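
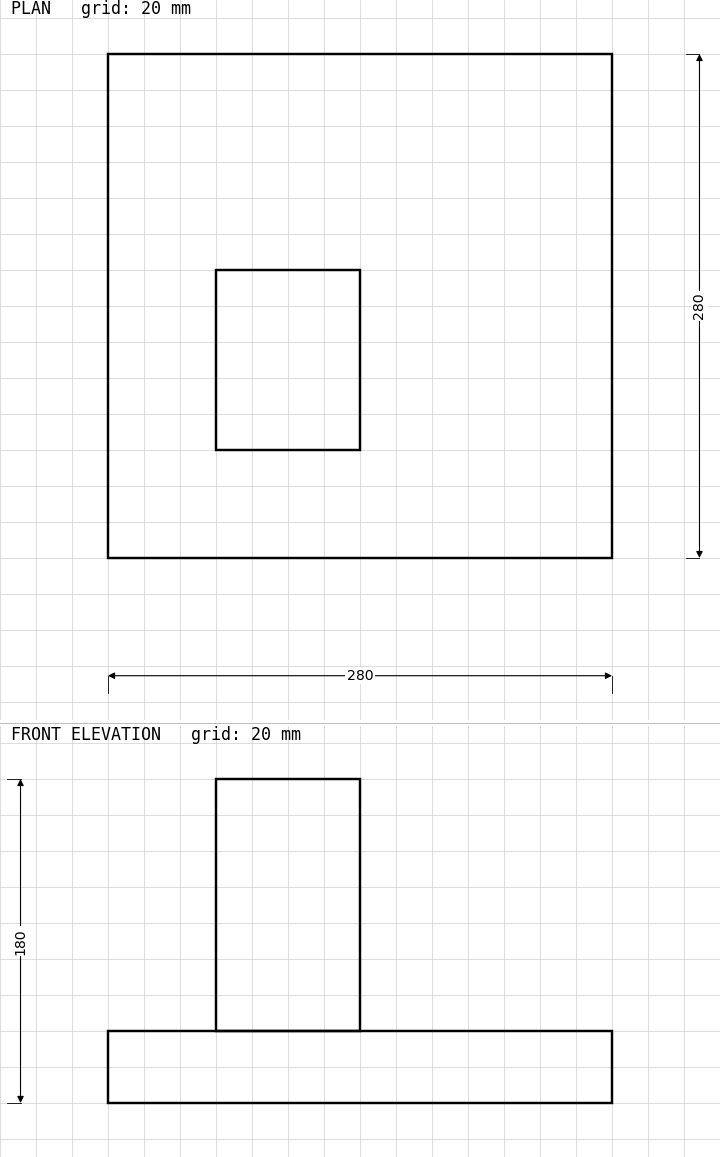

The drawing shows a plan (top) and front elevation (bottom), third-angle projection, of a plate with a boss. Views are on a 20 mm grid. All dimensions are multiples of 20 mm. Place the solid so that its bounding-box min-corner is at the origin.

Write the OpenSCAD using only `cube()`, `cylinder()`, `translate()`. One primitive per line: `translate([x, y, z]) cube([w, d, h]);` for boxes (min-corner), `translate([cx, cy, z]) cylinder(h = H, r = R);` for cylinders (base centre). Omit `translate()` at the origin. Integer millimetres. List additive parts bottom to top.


cube([280, 280, 40]);
translate([60, 60, 40]) cube([80, 100, 140]);


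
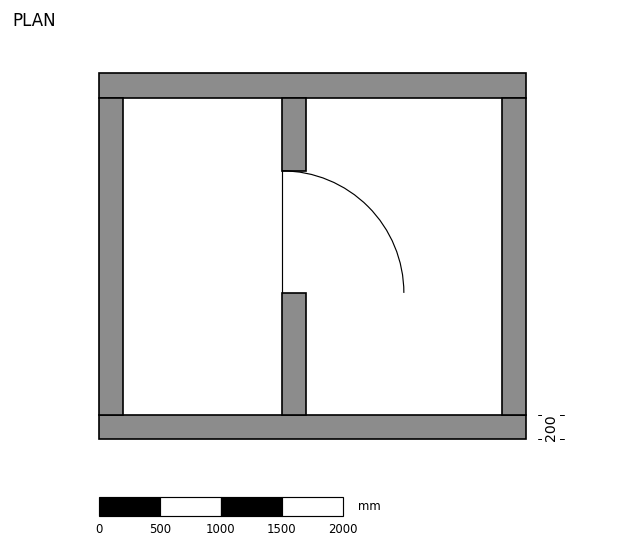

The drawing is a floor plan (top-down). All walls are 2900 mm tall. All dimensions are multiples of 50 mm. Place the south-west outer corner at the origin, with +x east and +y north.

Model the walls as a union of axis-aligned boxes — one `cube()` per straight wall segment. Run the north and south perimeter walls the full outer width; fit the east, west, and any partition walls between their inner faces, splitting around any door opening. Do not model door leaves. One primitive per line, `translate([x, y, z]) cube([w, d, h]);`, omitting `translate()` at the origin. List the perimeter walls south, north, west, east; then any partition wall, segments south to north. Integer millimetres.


cube([3500, 200, 2900]);
translate([0, 2800, 0]) cube([3500, 200, 2900]);
translate([0, 200, 0]) cube([200, 2600, 2900]);
translate([3300, 200, 0]) cube([200, 2600, 2900]);
translate([1500, 200, 0]) cube([200, 1000, 2900]);
translate([1500, 2200, 0]) cube([200, 600, 2900]);


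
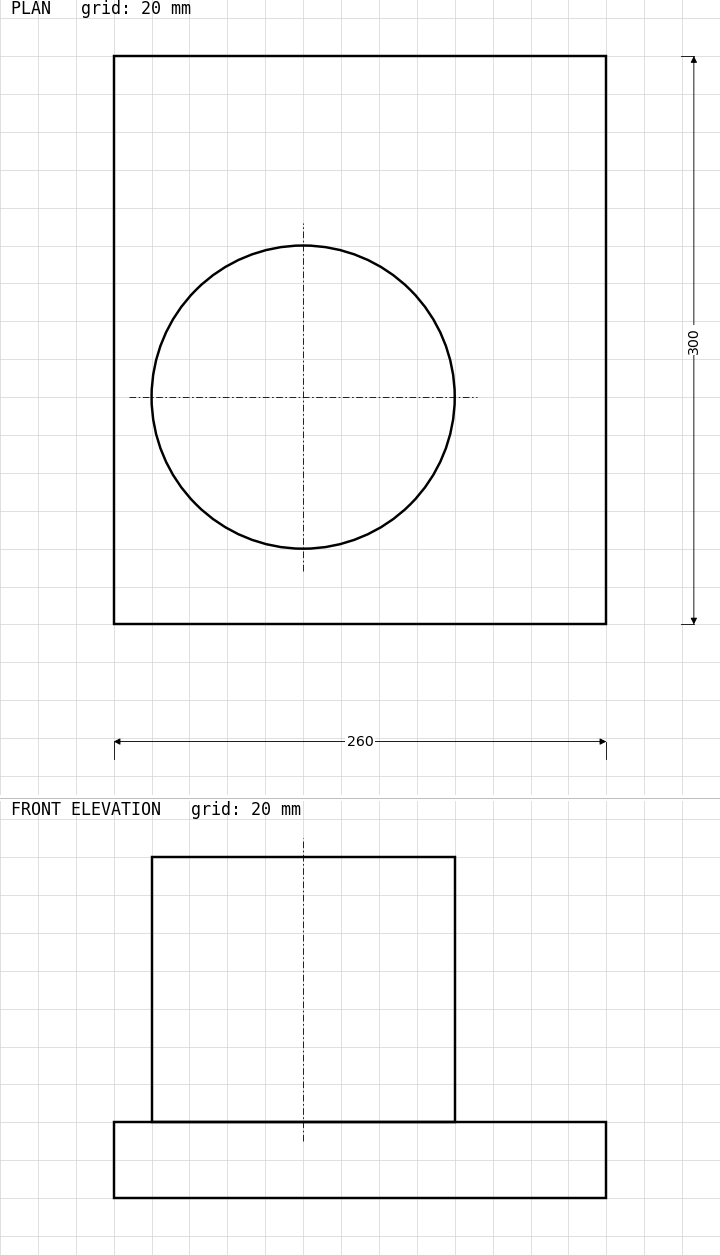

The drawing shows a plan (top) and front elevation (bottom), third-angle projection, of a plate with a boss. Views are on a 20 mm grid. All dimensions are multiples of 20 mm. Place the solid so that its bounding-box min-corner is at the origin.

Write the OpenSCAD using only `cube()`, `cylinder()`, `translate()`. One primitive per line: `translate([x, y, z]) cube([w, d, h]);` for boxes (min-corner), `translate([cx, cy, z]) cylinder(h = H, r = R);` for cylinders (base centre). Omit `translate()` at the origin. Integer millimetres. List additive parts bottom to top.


cube([260, 300, 40]);
translate([100, 120, 40]) cylinder(h = 140, r = 80);


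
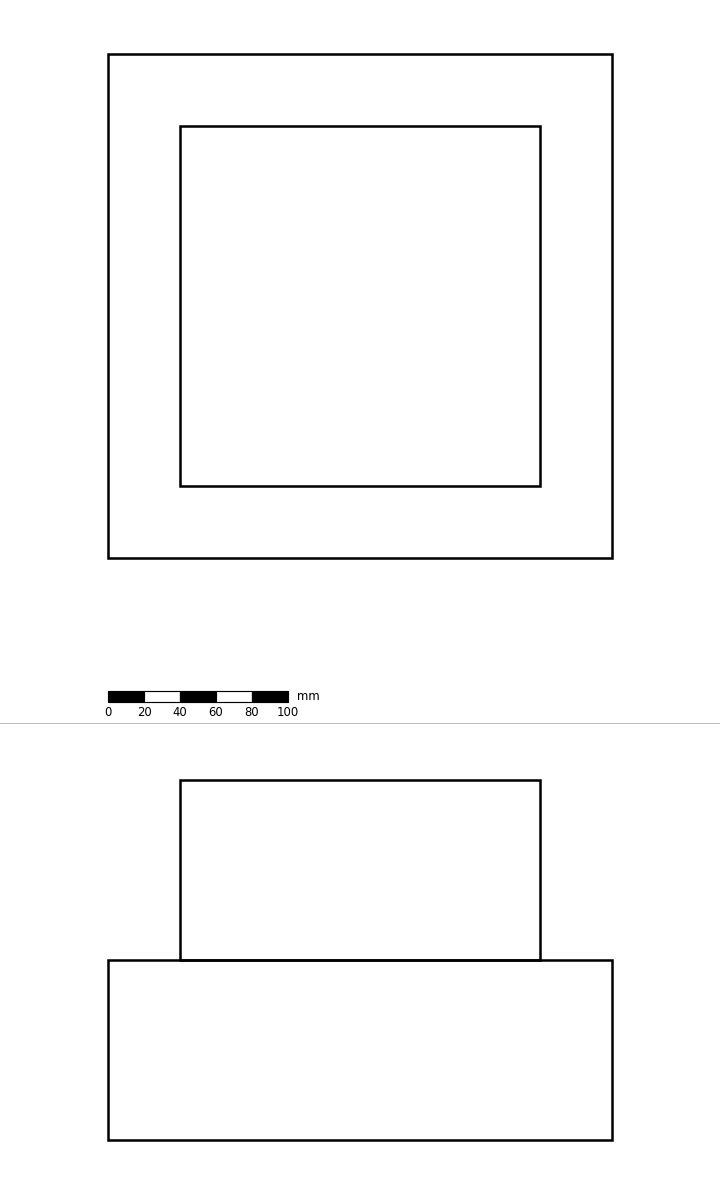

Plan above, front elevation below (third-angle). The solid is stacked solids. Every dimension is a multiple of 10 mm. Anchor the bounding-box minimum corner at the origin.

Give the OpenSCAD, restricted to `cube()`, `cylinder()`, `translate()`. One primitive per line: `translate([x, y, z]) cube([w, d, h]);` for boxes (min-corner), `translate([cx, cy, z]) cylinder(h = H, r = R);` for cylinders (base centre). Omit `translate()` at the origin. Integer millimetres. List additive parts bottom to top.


cube([280, 280, 100]);
translate([40, 40, 100]) cube([200, 200, 100]);


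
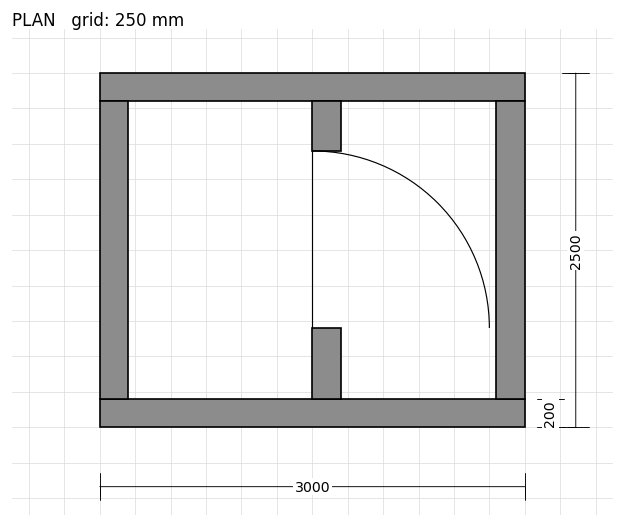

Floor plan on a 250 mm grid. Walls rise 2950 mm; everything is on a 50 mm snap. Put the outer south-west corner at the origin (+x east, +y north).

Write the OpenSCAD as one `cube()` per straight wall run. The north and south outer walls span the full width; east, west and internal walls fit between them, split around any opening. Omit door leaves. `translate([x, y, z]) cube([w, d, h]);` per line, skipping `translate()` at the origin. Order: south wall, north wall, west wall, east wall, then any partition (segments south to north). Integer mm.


cube([3000, 200, 2950]);
translate([0, 2300, 0]) cube([3000, 200, 2950]);
translate([0, 200, 0]) cube([200, 2100, 2950]);
translate([2800, 200, 0]) cube([200, 2100, 2950]);
translate([1500, 200, 0]) cube([200, 500, 2950]);
translate([1500, 1950, 0]) cube([200, 350, 2950]);


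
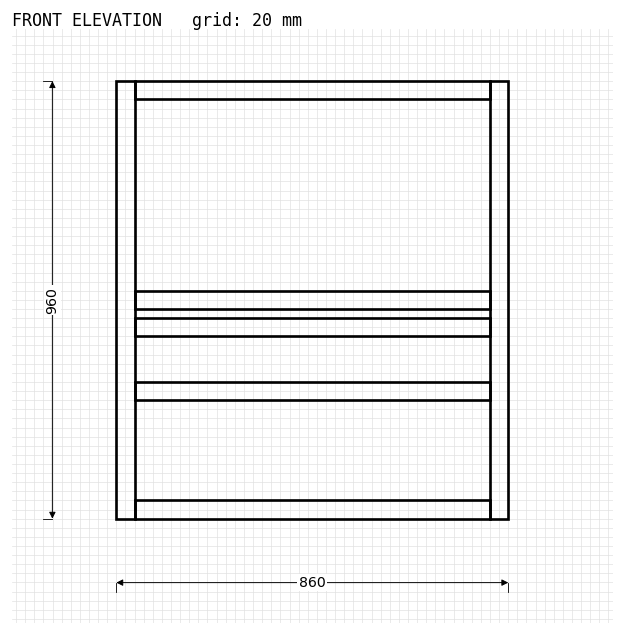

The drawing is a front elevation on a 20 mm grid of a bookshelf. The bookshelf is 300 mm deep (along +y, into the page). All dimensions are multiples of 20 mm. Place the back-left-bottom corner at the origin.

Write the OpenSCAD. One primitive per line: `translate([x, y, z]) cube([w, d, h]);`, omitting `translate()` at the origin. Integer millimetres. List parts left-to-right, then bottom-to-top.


cube([40, 300, 960]);
translate([40, 0, 0]) cube([780, 300, 40]);
translate([40, 0, 260]) cube([780, 300, 40]);
translate([40, 0, 400]) cube([780, 300, 40]);
translate([40, 0, 460]) cube([780, 300, 40]);
translate([40, 0, 920]) cube([780, 300, 40]);
translate([820, 0, 0]) cube([40, 300, 960]);


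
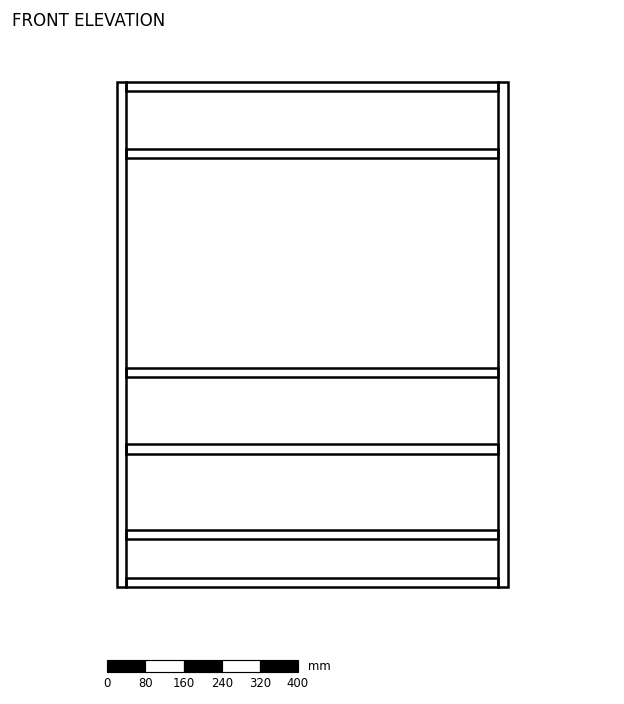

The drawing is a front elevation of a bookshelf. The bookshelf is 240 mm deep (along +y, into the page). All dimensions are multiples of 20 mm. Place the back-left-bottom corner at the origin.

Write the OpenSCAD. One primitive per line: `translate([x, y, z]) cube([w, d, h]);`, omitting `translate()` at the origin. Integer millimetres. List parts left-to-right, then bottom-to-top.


cube([20, 240, 1060]);
translate([20, 0, 0]) cube([780, 240, 20]);
translate([20, 0, 100]) cube([780, 240, 20]);
translate([20, 0, 280]) cube([780, 240, 20]);
translate([20, 0, 440]) cube([780, 240, 20]);
translate([20, 0, 900]) cube([780, 240, 20]);
translate([20, 0, 1040]) cube([780, 240, 20]);
translate([800, 0, 0]) cube([20, 240, 1060]);


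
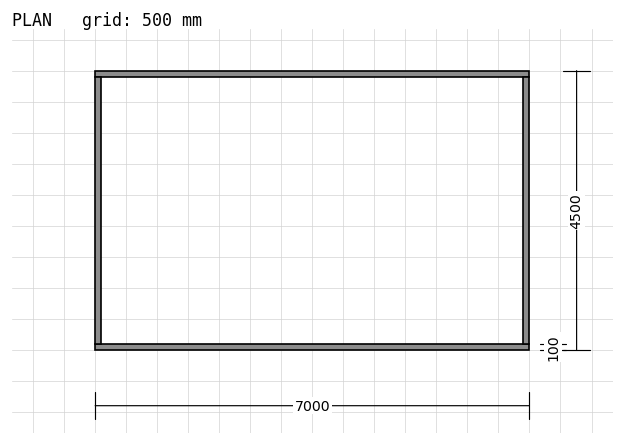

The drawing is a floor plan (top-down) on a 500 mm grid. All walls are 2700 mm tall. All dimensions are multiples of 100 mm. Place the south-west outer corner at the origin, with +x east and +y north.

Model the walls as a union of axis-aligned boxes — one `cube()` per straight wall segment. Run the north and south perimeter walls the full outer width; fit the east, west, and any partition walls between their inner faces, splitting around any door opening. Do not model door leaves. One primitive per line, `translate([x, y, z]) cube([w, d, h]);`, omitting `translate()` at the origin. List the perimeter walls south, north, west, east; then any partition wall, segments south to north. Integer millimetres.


cube([7000, 100, 2700]);
translate([0, 4400, 0]) cube([7000, 100, 2700]);
translate([0, 100, 0]) cube([100, 4300, 2700]);
translate([6900, 100, 0]) cube([100, 4300, 2700]);


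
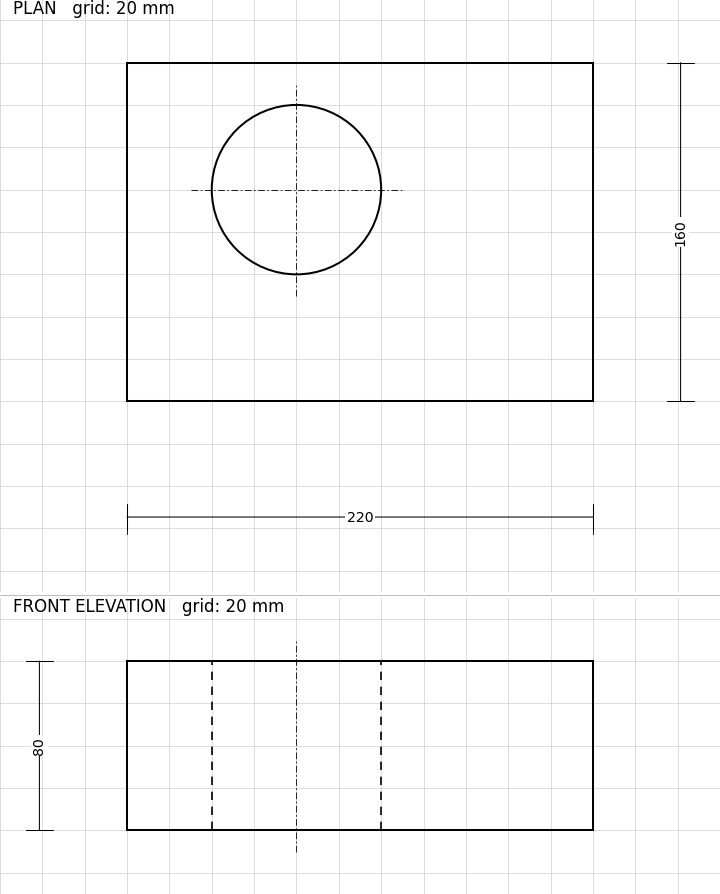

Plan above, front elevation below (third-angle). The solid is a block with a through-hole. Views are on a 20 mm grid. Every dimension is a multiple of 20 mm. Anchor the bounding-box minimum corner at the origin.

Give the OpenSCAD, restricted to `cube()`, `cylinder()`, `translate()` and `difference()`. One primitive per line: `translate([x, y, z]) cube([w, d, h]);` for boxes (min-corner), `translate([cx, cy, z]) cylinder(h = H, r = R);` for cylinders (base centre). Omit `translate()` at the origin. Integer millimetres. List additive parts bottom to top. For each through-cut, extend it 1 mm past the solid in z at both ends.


difference() {
  cube([220, 160, 80]);
  translate([80, 100, -1]) cylinder(h = 82, r = 40);
}


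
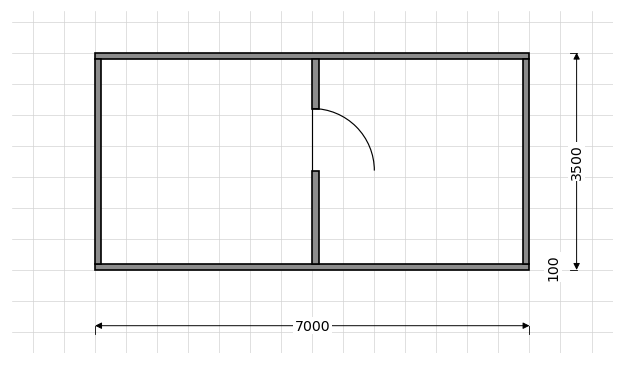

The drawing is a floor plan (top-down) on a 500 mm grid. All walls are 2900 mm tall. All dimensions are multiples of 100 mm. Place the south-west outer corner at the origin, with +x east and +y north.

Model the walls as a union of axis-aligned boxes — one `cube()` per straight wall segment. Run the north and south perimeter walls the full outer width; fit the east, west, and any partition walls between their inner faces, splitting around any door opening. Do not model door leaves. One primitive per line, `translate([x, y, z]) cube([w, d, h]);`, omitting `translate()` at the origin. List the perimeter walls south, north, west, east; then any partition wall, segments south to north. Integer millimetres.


cube([7000, 100, 2900]);
translate([0, 3400, 0]) cube([7000, 100, 2900]);
translate([0, 100, 0]) cube([100, 3300, 2900]);
translate([6900, 100, 0]) cube([100, 3300, 2900]);
translate([3500, 100, 0]) cube([100, 1500, 2900]);
translate([3500, 2600, 0]) cube([100, 800, 2900]);


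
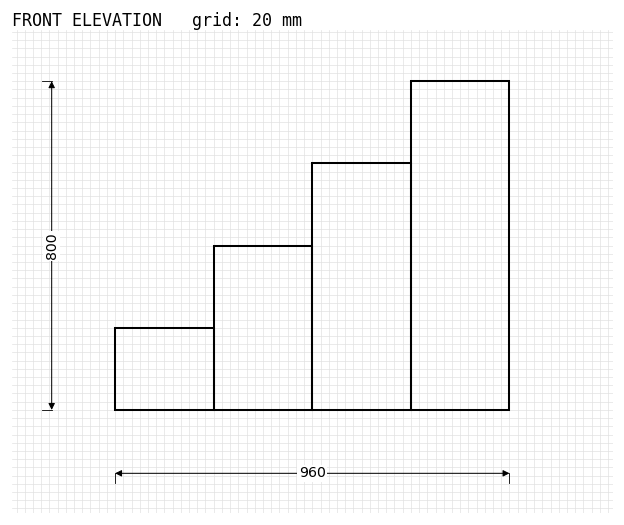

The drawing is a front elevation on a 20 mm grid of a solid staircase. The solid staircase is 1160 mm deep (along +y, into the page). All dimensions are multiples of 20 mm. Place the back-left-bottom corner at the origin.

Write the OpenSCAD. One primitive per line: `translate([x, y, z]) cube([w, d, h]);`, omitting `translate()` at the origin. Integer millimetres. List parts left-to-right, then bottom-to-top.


cube([240, 1160, 200]);
translate([240, 0, 0]) cube([240, 1160, 400]);
translate([480, 0, 0]) cube([240, 1160, 600]);
translate([720, 0, 0]) cube([240, 1160, 800]);


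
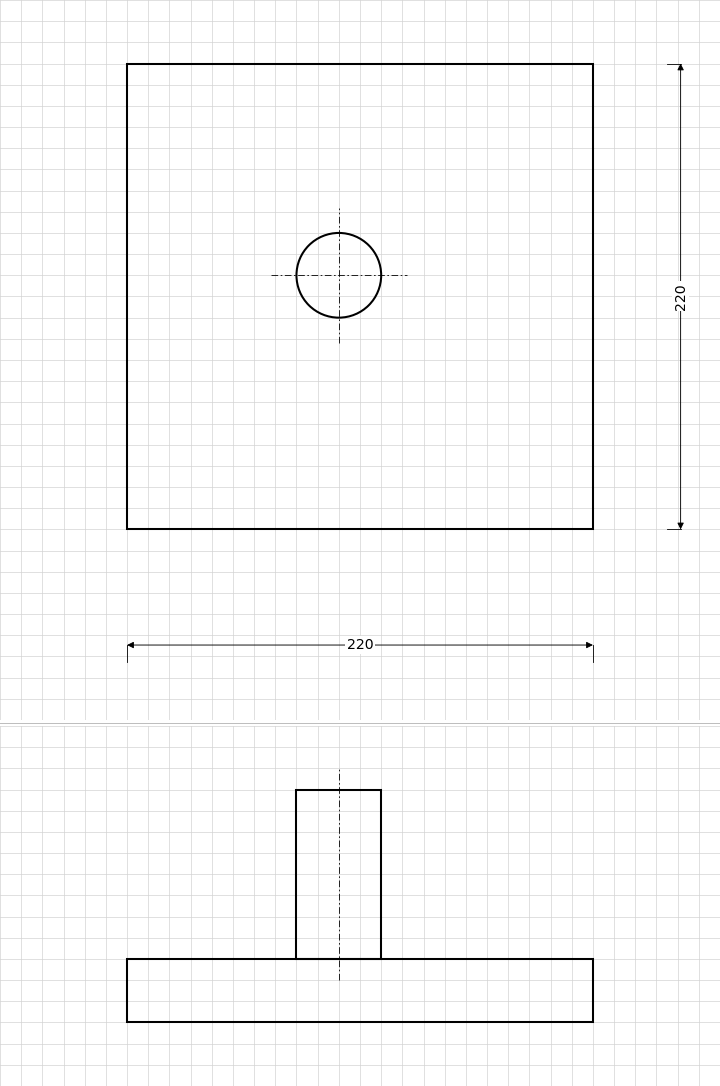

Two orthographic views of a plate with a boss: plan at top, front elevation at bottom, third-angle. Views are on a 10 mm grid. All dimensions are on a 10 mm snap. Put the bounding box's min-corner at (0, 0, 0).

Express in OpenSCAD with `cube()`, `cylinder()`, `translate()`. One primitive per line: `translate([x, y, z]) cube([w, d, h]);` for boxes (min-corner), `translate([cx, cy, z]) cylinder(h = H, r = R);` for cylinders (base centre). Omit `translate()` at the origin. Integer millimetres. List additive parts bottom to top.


cube([220, 220, 30]);
translate([100, 120, 30]) cylinder(h = 80, r = 20);


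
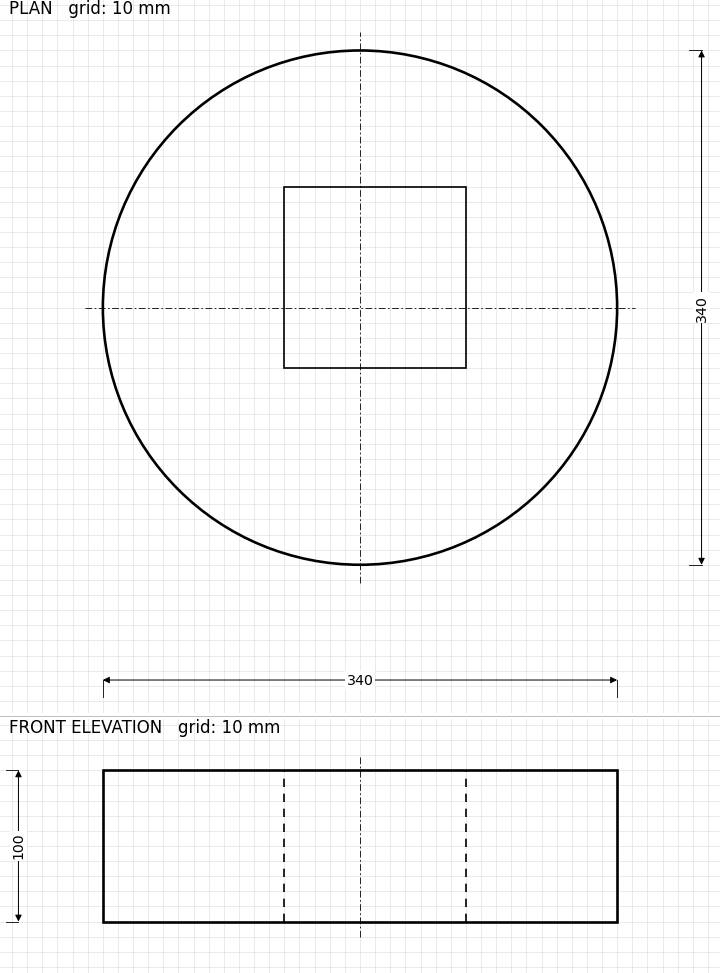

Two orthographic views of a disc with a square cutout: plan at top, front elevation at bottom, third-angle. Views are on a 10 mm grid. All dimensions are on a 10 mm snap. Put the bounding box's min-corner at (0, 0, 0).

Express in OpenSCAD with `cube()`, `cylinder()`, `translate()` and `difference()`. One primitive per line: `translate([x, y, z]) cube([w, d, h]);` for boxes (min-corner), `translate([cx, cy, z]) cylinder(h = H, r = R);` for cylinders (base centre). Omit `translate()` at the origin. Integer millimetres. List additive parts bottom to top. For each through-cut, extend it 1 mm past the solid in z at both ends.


difference() {
  translate([170, 170, 0]) cylinder(h = 100, r = 170);
  translate([120, 130, -1]) cube([120, 120, 102]);
}


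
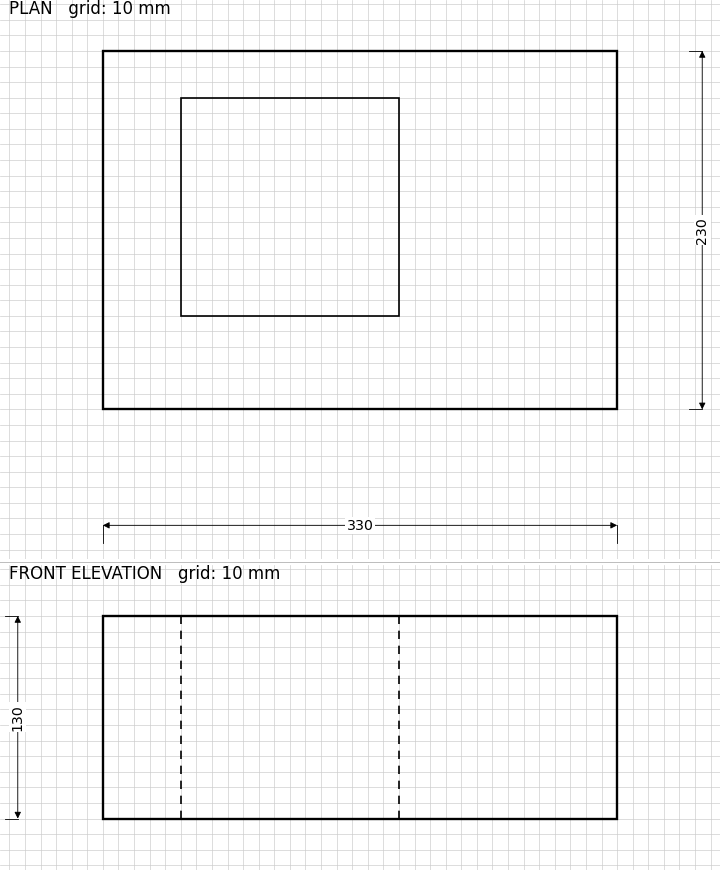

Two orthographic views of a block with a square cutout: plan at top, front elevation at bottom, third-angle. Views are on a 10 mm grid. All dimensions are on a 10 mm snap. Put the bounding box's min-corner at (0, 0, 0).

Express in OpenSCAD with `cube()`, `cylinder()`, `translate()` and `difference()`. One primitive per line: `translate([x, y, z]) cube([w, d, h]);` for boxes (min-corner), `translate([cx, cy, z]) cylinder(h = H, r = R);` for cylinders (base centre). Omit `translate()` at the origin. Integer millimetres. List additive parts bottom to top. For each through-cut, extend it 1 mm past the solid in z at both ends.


difference() {
  cube([330, 230, 130]);
  translate([50, 60, -1]) cube([140, 140, 132]);
}


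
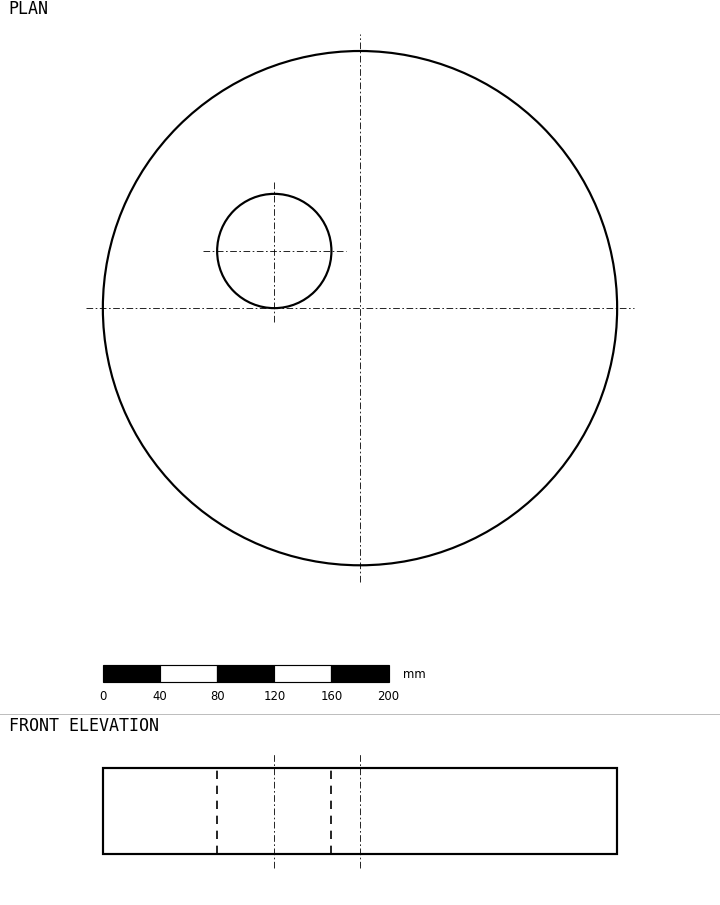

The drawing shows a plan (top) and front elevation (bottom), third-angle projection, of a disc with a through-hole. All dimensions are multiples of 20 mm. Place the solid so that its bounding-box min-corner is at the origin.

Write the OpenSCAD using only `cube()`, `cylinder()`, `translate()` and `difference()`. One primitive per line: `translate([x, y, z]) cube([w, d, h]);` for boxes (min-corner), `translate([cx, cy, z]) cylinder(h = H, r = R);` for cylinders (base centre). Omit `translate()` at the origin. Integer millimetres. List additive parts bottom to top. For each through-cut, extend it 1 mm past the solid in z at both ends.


difference() {
  translate([180, 180, 0]) cylinder(h = 60, r = 180);
  translate([120, 220, -1]) cylinder(h = 62, r = 40);
}


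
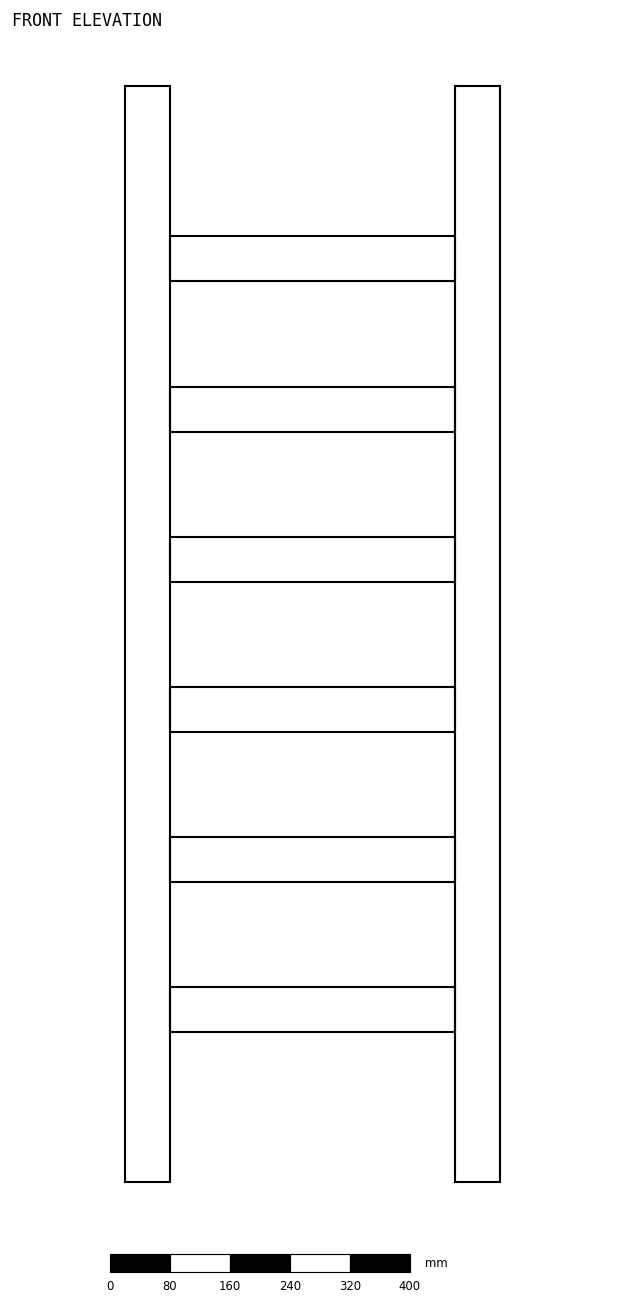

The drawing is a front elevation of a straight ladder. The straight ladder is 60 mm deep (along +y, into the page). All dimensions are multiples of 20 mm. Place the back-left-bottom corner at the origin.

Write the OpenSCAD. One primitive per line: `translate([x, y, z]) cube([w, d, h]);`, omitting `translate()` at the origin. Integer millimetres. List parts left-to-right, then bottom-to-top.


cube([60, 60, 1460]);
translate([60, 0, 200]) cube([380, 60, 60]);
translate([60, 0, 400]) cube([380, 60, 60]);
translate([60, 0, 600]) cube([380, 60, 60]);
translate([60, 0, 800]) cube([380, 60, 60]);
translate([60, 0, 1000]) cube([380, 60, 60]);
translate([60, 0, 1200]) cube([380, 60, 60]);
translate([440, 0, 0]) cube([60, 60, 1460]);


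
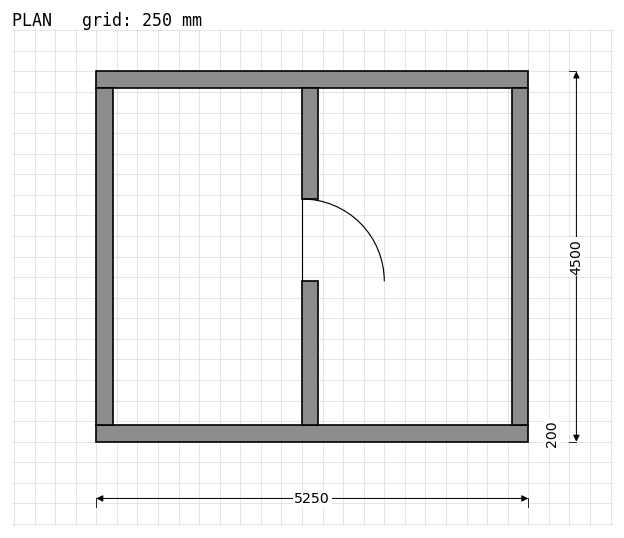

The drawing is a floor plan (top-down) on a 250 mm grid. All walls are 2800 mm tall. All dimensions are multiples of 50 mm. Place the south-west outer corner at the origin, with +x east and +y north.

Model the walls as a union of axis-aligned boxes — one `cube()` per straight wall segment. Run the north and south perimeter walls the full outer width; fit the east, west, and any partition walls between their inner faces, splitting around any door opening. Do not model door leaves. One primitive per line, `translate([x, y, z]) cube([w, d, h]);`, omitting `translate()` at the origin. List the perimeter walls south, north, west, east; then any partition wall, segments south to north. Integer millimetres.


cube([5250, 200, 2800]);
translate([0, 4300, 0]) cube([5250, 200, 2800]);
translate([0, 200, 0]) cube([200, 4100, 2800]);
translate([5050, 200, 0]) cube([200, 4100, 2800]);
translate([2500, 200, 0]) cube([200, 1750, 2800]);
translate([2500, 2950, 0]) cube([200, 1350, 2800]);


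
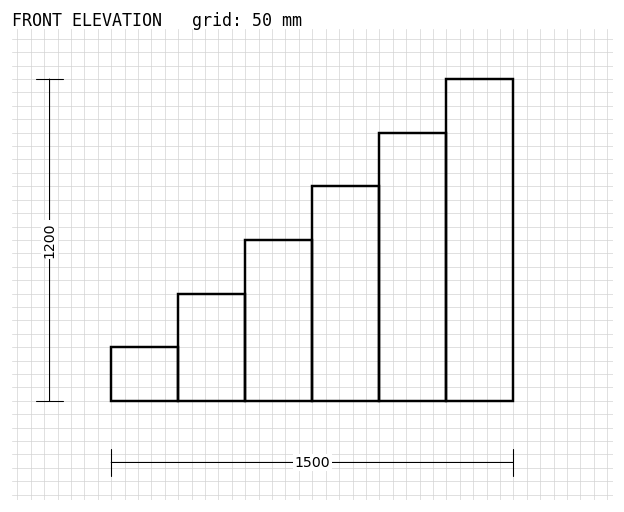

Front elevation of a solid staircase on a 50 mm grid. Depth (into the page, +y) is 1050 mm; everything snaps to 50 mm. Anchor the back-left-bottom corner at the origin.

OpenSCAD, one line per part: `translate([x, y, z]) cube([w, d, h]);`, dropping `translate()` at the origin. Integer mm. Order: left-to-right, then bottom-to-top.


cube([250, 1050, 200]);
translate([250, 0, 0]) cube([250, 1050, 400]);
translate([500, 0, 0]) cube([250, 1050, 600]);
translate([750, 0, 0]) cube([250, 1050, 800]);
translate([1000, 0, 0]) cube([250, 1050, 1000]);
translate([1250, 0, 0]) cube([250, 1050, 1200]);


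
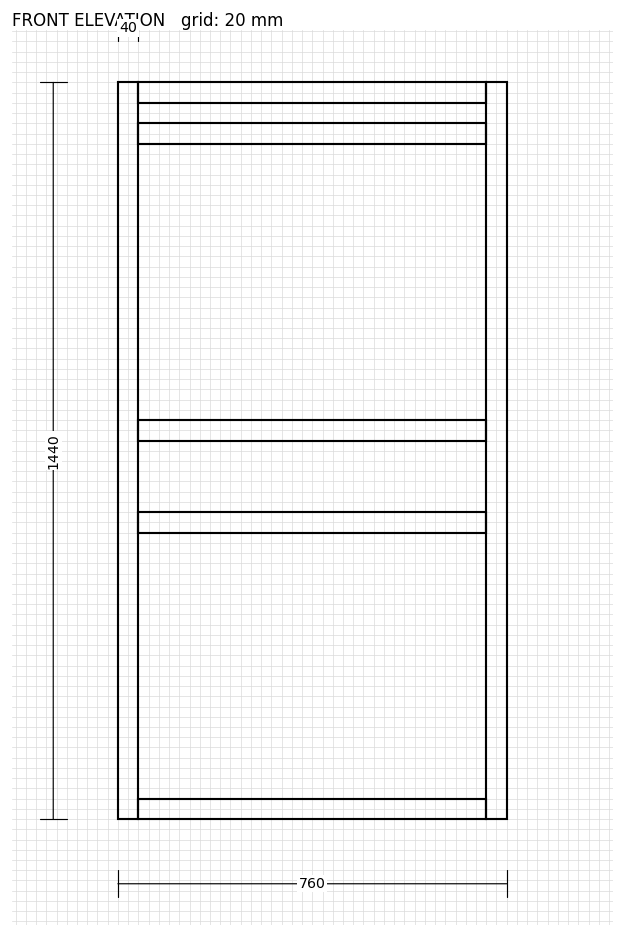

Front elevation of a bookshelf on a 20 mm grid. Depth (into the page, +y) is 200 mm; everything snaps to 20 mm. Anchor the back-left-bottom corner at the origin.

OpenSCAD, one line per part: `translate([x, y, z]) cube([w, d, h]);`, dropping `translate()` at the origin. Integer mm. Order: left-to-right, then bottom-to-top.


cube([40, 200, 1440]);
translate([40, 0, 0]) cube([680, 200, 40]);
translate([40, 0, 560]) cube([680, 200, 40]);
translate([40, 0, 740]) cube([680, 200, 40]);
translate([40, 0, 1320]) cube([680, 200, 40]);
translate([40, 0, 1400]) cube([680, 200, 40]);
translate([720, 0, 0]) cube([40, 200, 1440]);


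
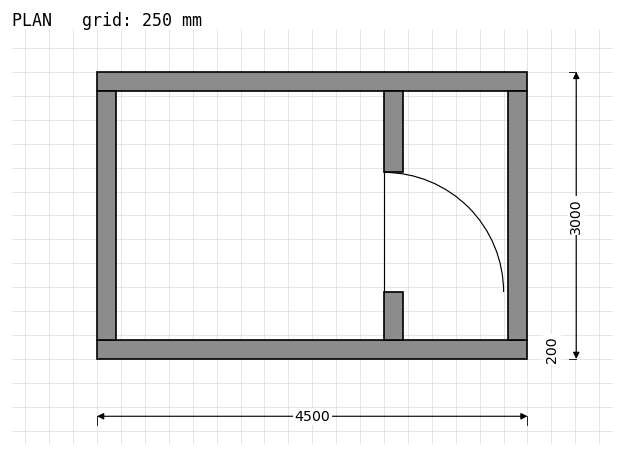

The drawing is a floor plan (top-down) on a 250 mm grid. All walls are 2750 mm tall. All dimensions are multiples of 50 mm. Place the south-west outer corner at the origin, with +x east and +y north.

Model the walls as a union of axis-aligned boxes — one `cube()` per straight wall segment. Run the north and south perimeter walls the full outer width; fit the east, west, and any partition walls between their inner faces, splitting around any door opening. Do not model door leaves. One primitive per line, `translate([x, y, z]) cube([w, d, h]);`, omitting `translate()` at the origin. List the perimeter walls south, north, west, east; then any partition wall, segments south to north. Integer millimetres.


cube([4500, 200, 2750]);
translate([0, 2800, 0]) cube([4500, 200, 2750]);
translate([0, 200, 0]) cube([200, 2600, 2750]);
translate([4300, 200, 0]) cube([200, 2600, 2750]);
translate([3000, 200, 0]) cube([200, 500, 2750]);
translate([3000, 1950, 0]) cube([200, 850, 2750]);


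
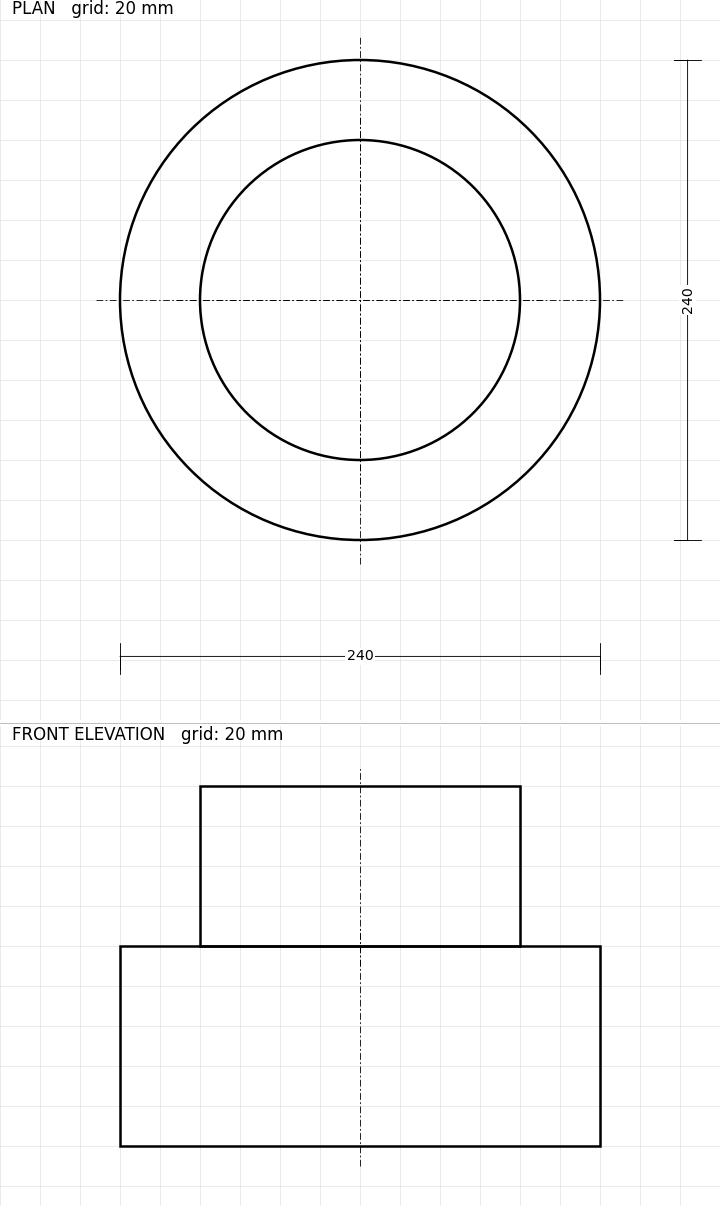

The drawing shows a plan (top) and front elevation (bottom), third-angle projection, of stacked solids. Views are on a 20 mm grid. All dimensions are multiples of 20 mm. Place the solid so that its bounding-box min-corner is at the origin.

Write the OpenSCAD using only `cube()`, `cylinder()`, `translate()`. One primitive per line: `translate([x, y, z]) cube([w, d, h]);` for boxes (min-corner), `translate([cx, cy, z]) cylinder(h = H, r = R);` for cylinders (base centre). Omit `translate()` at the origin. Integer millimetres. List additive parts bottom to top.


translate([120, 120, 0]) cylinder(h = 100, r = 120);
translate([120, 120, 100]) cylinder(h = 80, r = 80);


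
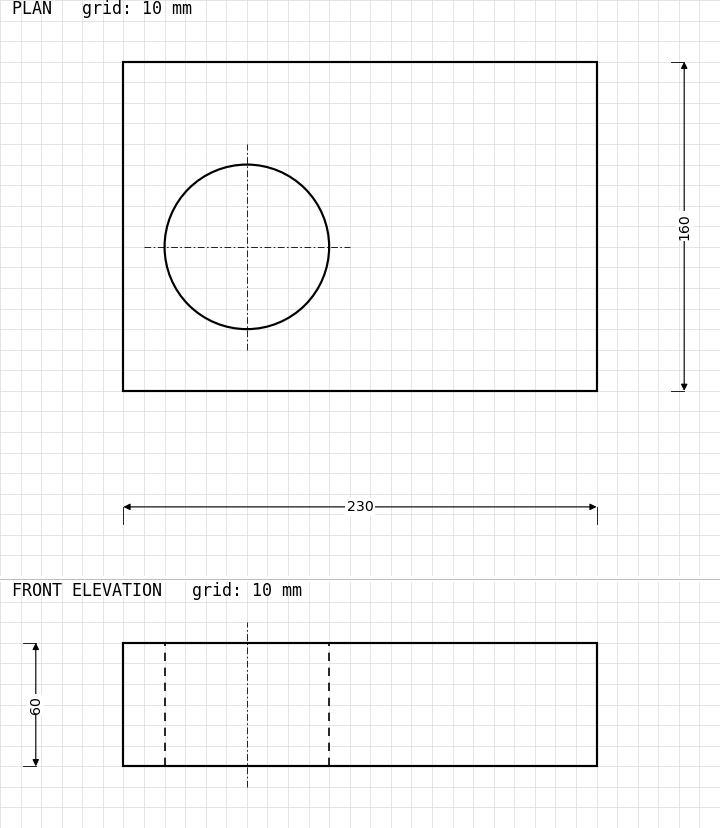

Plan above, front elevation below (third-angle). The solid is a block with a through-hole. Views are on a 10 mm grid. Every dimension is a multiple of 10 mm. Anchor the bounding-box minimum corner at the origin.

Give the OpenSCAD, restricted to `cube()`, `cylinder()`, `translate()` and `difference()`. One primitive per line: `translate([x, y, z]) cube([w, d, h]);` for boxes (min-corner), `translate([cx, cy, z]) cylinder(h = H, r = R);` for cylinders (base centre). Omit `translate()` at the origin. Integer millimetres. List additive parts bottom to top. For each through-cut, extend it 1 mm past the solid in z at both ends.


difference() {
  cube([230, 160, 60]);
  translate([60, 70, -1]) cylinder(h = 62, r = 40);
}


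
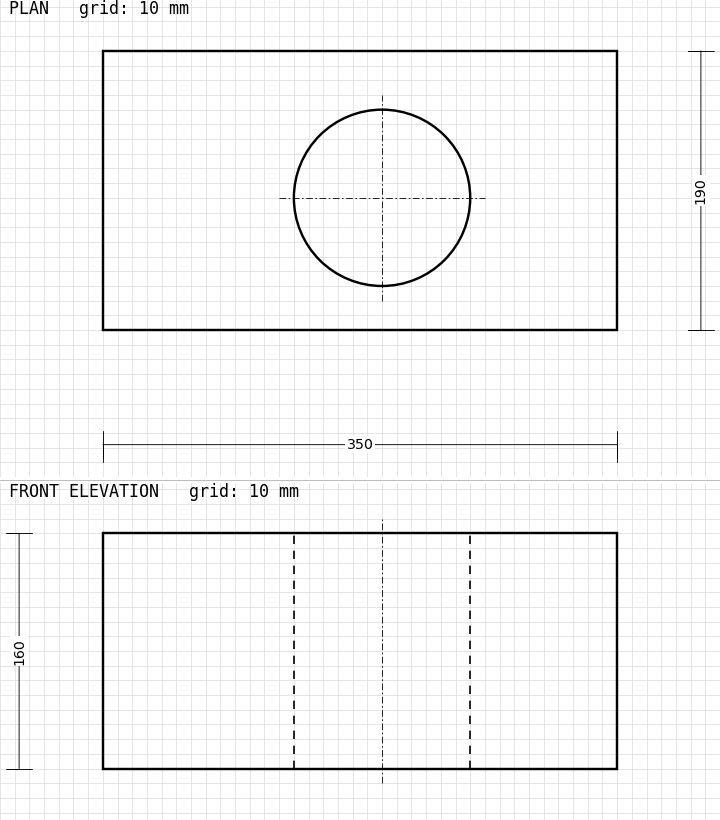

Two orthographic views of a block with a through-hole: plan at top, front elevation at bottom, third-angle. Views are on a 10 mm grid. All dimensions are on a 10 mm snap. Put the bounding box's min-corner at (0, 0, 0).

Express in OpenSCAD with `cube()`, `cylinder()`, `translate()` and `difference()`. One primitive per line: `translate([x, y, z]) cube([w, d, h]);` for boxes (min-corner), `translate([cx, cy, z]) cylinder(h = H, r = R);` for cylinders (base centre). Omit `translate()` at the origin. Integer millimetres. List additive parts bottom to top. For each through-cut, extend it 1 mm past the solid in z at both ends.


difference() {
  cube([350, 190, 160]);
  translate([190, 90, -1]) cylinder(h = 162, r = 60);
}


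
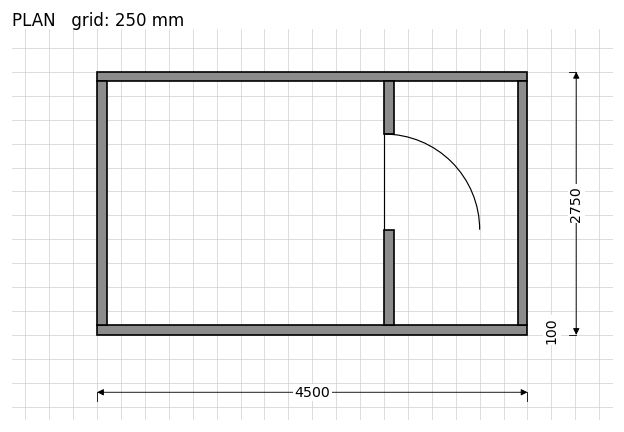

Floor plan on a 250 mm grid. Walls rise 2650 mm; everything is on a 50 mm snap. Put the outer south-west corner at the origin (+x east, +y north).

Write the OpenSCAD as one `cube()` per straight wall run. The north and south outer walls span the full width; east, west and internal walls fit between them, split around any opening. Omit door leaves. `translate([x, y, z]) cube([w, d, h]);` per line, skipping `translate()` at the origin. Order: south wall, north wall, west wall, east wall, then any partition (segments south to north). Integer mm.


cube([4500, 100, 2650]);
translate([0, 2650, 0]) cube([4500, 100, 2650]);
translate([0, 100, 0]) cube([100, 2550, 2650]);
translate([4400, 100, 0]) cube([100, 2550, 2650]);
translate([3000, 100, 0]) cube([100, 1000, 2650]);
translate([3000, 2100, 0]) cube([100, 550, 2650]);


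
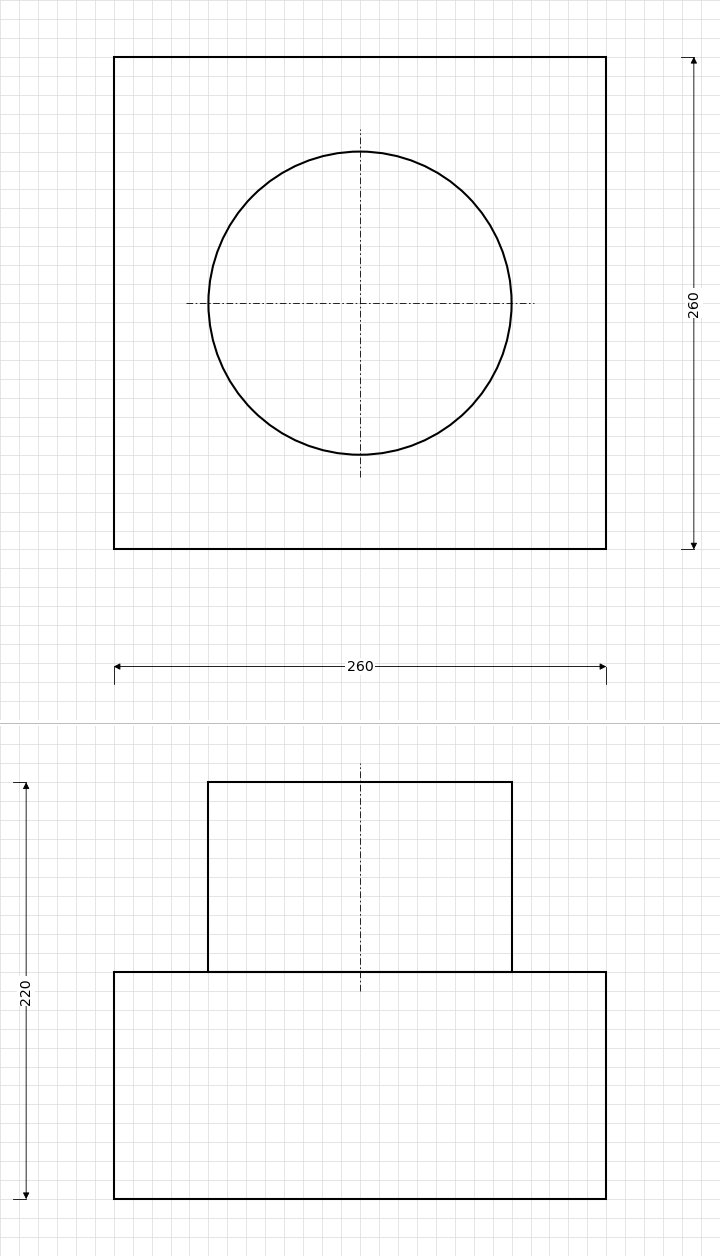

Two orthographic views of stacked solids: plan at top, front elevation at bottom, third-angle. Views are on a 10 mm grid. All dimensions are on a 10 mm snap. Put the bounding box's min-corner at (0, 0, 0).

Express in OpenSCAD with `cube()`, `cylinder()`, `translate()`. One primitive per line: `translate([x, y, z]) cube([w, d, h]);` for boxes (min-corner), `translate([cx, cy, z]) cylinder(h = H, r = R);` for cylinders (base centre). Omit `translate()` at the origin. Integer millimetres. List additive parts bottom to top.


cube([260, 260, 120]);
translate([130, 130, 120]) cylinder(h = 100, r = 80);


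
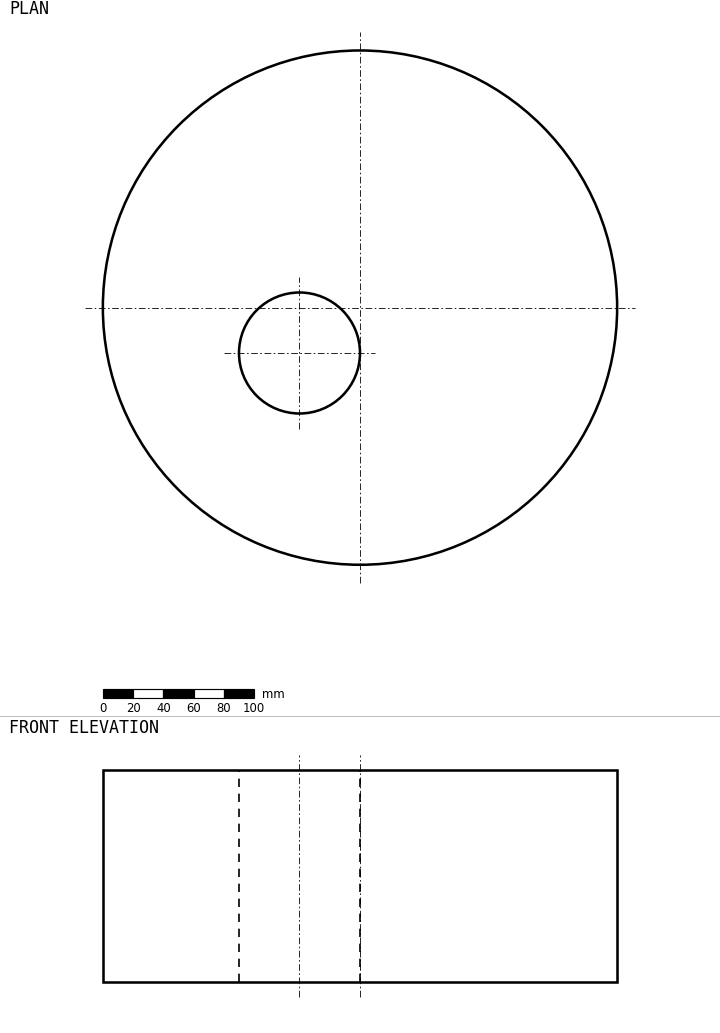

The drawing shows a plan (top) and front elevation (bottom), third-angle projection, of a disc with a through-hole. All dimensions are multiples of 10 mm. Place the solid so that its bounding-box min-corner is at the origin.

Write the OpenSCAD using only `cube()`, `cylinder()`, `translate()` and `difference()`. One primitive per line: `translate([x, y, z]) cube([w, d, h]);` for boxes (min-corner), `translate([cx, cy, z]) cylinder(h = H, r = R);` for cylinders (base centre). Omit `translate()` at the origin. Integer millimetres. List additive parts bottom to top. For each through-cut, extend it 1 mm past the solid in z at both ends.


difference() {
  translate([170, 170, 0]) cylinder(h = 140, r = 170);
  translate([130, 140, -1]) cylinder(h = 142, r = 40);
}


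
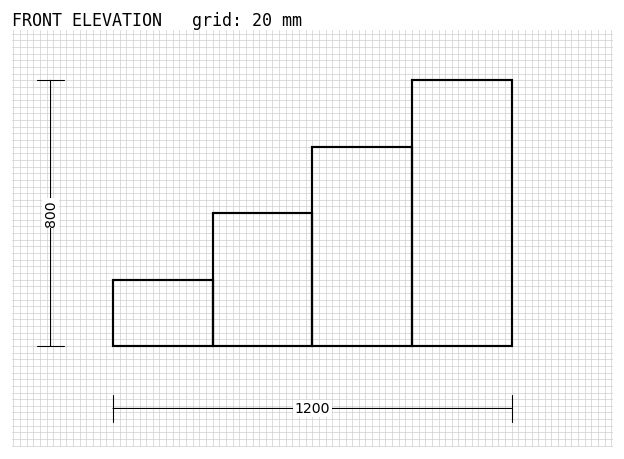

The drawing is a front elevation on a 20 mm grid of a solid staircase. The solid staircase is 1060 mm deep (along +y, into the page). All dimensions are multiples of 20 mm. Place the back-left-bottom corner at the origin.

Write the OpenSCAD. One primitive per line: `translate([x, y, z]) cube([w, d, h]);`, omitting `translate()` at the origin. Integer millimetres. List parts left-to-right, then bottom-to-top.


cube([300, 1060, 200]);
translate([300, 0, 0]) cube([300, 1060, 400]);
translate([600, 0, 0]) cube([300, 1060, 600]);
translate([900, 0, 0]) cube([300, 1060, 800]);


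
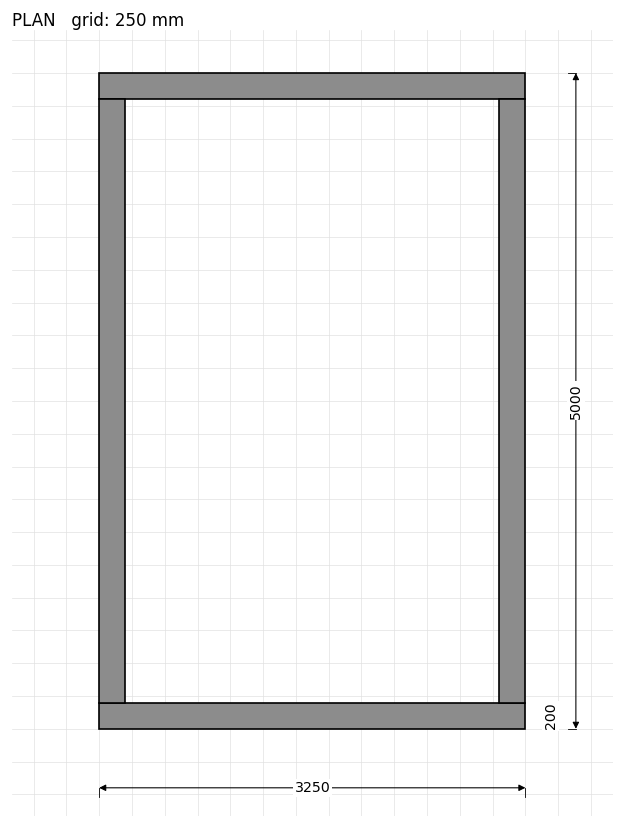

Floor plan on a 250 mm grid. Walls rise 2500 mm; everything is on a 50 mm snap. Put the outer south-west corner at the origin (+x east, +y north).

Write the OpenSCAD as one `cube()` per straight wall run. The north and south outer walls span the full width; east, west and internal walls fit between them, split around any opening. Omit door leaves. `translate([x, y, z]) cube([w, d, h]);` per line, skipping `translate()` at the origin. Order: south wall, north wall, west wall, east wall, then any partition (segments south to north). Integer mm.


cube([3250, 200, 2500]);
translate([0, 4800, 0]) cube([3250, 200, 2500]);
translate([0, 200, 0]) cube([200, 4600, 2500]);
translate([3050, 200, 0]) cube([200, 4600, 2500]);


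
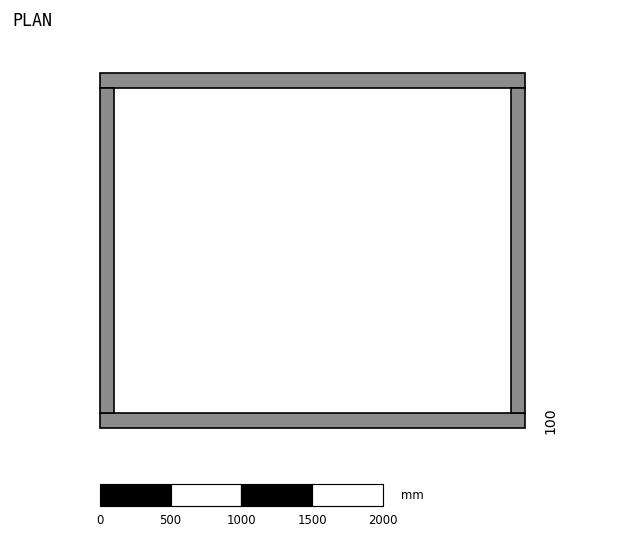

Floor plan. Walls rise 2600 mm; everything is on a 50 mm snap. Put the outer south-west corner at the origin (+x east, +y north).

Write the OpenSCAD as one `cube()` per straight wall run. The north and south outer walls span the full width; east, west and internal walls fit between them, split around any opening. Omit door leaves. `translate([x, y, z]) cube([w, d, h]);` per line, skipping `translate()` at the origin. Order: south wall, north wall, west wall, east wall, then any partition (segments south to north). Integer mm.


cube([3000, 100, 2600]);
translate([0, 2400, 0]) cube([3000, 100, 2600]);
translate([0, 100, 0]) cube([100, 2300, 2600]);
translate([2900, 100, 0]) cube([100, 2300, 2600]);


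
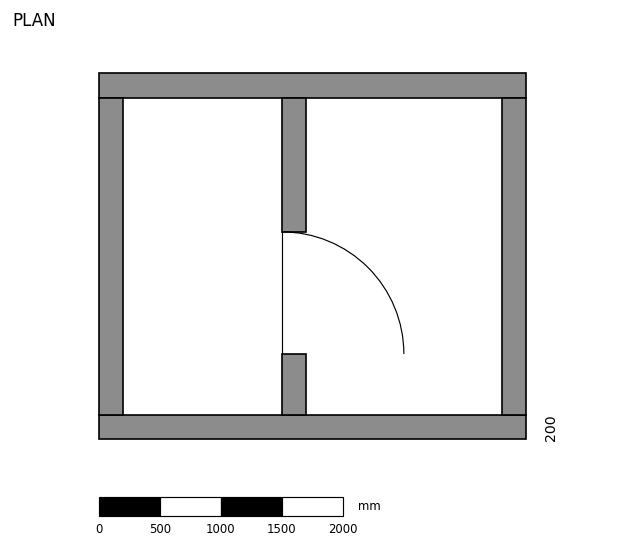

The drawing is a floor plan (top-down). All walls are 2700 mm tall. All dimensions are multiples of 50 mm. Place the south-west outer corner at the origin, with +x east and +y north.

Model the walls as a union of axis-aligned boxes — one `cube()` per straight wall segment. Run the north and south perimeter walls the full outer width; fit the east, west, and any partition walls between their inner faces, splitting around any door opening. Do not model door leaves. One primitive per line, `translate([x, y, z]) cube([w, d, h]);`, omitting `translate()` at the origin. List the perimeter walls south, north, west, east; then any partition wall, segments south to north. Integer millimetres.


cube([3500, 200, 2700]);
translate([0, 2800, 0]) cube([3500, 200, 2700]);
translate([0, 200, 0]) cube([200, 2600, 2700]);
translate([3300, 200, 0]) cube([200, 2600, 2700]);
translate([1500, 200, 0]) cube([200, 500, 2700]);
translate([1500, 1700, 0]) cube([200, 1100, 2700]);


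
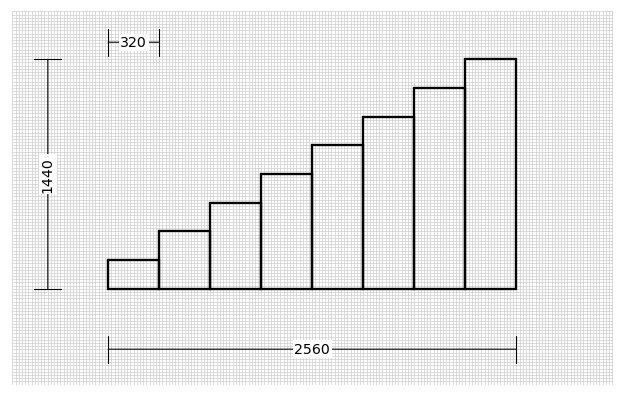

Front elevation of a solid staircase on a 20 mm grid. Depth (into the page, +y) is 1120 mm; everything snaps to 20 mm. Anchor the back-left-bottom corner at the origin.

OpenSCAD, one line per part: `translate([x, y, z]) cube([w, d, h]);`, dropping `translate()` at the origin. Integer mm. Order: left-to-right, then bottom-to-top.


cube([320, 1120, 180]);
translate([320, 0, 0]) cube([320, 1120, 360]);
translate([640, 0, 0]) cube([320, 1120, 540]);
translate([960, 0, 0]) cube([320, 1120, 720]);
translate([1280, 0, 0]) cube([320, 1120, 900]);
translate([1600, 0, 0]) cube([320, 1120, 1080]);
translate([1920, 0, 0]) cube([320, 1120, 1260]);
translate([2240, 0, 0]) cube([320, 1120, 1440]);


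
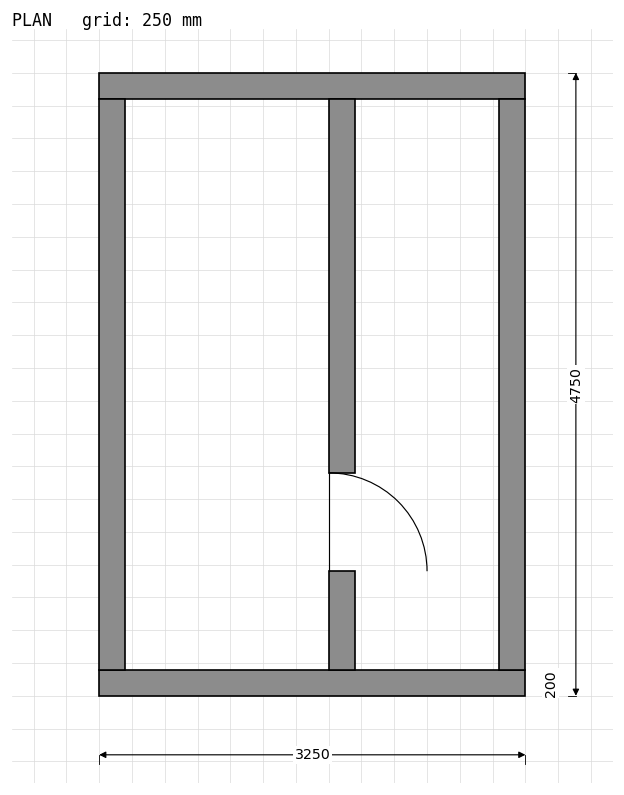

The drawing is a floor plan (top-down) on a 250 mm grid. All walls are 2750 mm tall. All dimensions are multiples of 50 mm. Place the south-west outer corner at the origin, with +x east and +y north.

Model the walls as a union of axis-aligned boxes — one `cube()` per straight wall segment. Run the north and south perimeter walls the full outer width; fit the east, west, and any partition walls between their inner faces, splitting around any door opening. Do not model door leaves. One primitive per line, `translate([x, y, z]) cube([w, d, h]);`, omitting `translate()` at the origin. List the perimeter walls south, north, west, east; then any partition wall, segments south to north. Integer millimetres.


cube([3250, 200, 2750]);
translate([0, 4550, 0]) cube([3250, 200, 2750]);
translate([0, 200, 0]) cube([200, 4350, 2750]);
translate([3050, 200, 0]) cube([200, 4350, 2750]);
translate([1750, 200, 0]) cube([200, 750, 2750]);
translate([1750, 1700, 0]) cube([200, 2850, 2750]);


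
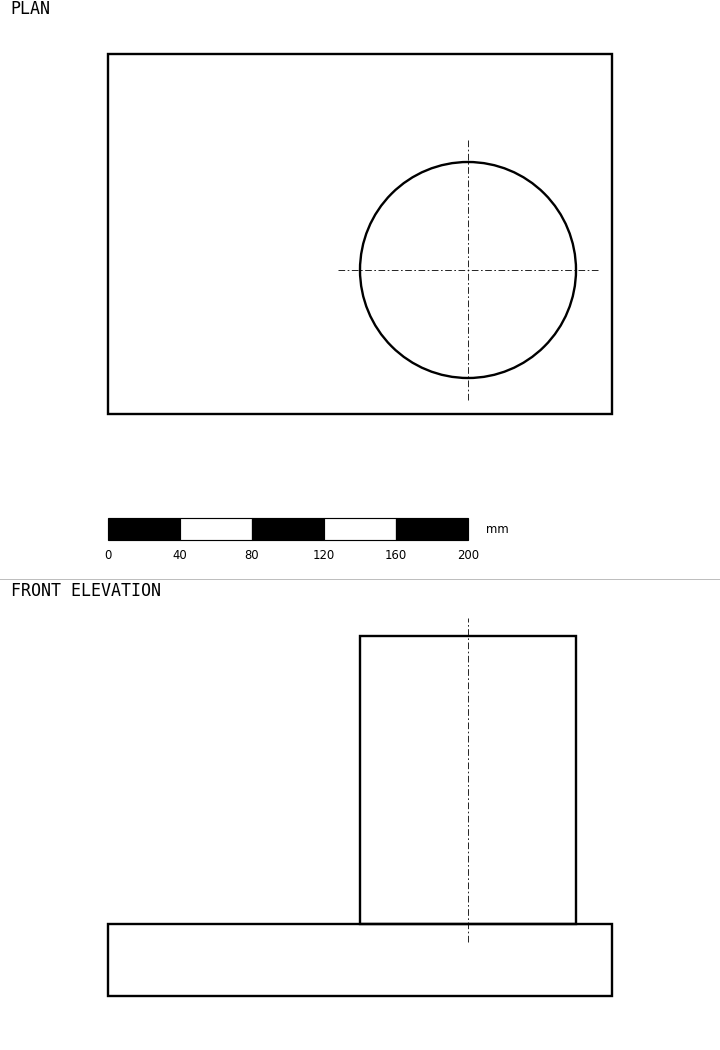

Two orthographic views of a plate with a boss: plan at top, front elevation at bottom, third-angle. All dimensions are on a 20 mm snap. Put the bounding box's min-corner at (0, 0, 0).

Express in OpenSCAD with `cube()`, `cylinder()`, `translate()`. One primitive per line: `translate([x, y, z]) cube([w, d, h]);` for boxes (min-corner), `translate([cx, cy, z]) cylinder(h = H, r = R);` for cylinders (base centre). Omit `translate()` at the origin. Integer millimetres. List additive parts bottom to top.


cube([280, 200, 40]);
translate([200, 80, 40]) cylinder(h = 160, r = 60);


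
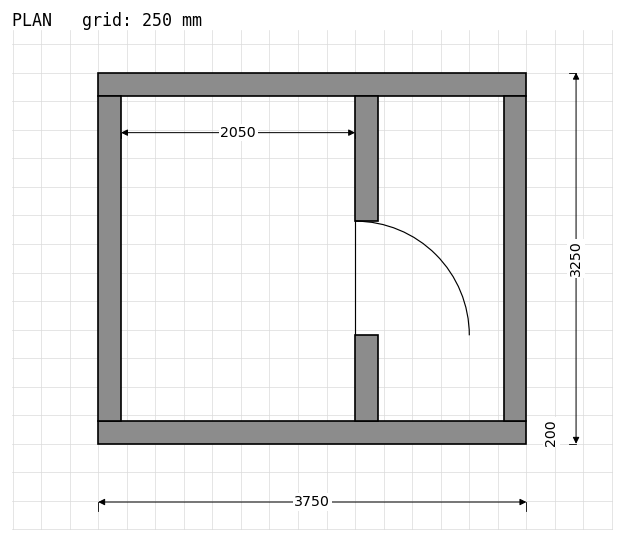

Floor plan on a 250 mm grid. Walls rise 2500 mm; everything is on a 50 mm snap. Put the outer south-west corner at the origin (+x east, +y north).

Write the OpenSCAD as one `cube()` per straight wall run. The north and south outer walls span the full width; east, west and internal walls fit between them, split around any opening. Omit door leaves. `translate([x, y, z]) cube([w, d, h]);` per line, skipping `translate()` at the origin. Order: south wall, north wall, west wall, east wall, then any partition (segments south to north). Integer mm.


cube([3750, 200, 2500]);
translate([0, 3050, 0]) cube([3750, 200, 2500]);
translate([0, 200, 0]) cube([200, 2850, 2500]);
translate([3550, 200, 0]) cube([200, 2850, 2500]);
translate([2250, 200, 0]) cube([200, 750, 2500]);
translate([2250, 1950, 0]) cube([200, 1100, 2500]);


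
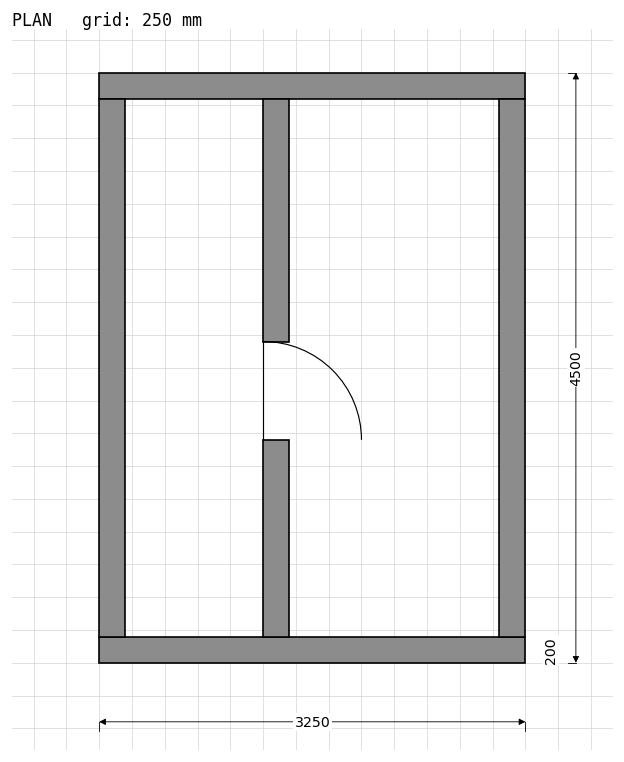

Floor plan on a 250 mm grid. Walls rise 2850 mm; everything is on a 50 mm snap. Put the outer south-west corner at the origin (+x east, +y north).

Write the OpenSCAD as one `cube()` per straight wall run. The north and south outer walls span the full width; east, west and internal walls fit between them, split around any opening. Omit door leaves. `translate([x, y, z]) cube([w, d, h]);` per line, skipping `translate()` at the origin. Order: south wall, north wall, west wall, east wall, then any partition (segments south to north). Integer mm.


cube([3250, 200, 2850]);
translate([0, 4300, 0]) cube([3250, 200, 2850]);
translate([0, 200, 0]) cube([200, 4100, 2850]);
translate([3050, 200, 0]) cube([200, 4100, 2850]);
translate([1250, 200, 0]) cube([200, 1500, 2850]);
translate([1250, 2450, 0]) cube([200, 1850, 2850]);


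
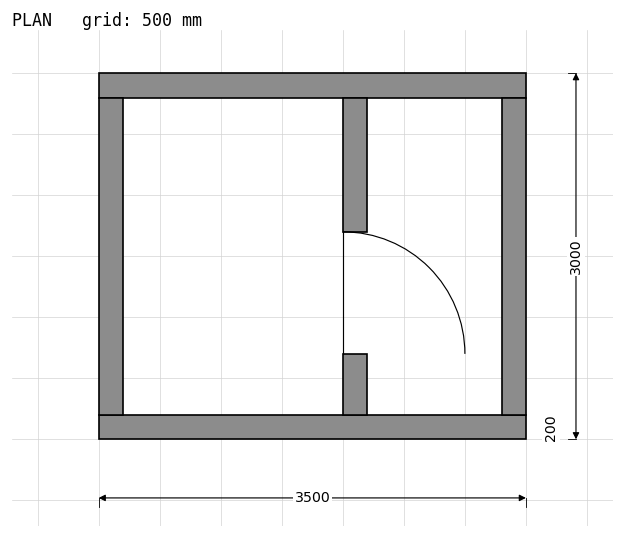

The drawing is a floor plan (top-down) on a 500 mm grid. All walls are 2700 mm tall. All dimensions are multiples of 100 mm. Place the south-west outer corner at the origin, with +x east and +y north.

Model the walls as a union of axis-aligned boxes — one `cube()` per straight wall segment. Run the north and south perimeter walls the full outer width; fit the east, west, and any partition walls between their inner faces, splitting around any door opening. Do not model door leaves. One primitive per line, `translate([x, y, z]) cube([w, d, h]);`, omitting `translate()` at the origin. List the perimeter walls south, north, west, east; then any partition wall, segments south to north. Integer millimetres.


cube([3500, 200, 2700]);
translate([0, 2800, 0]) cube([3500, 200, 2700]);
translate([0, 200, 0]) cube([200, 2600, 2700]);
translate([3300, 200, 0]) cube([200, 2600, 2700]);
translate([2000, 200, 0]) cube([200, 500, 2700]);
translate([2000, 1700, 0]) cube([200, 1100, 2700]);


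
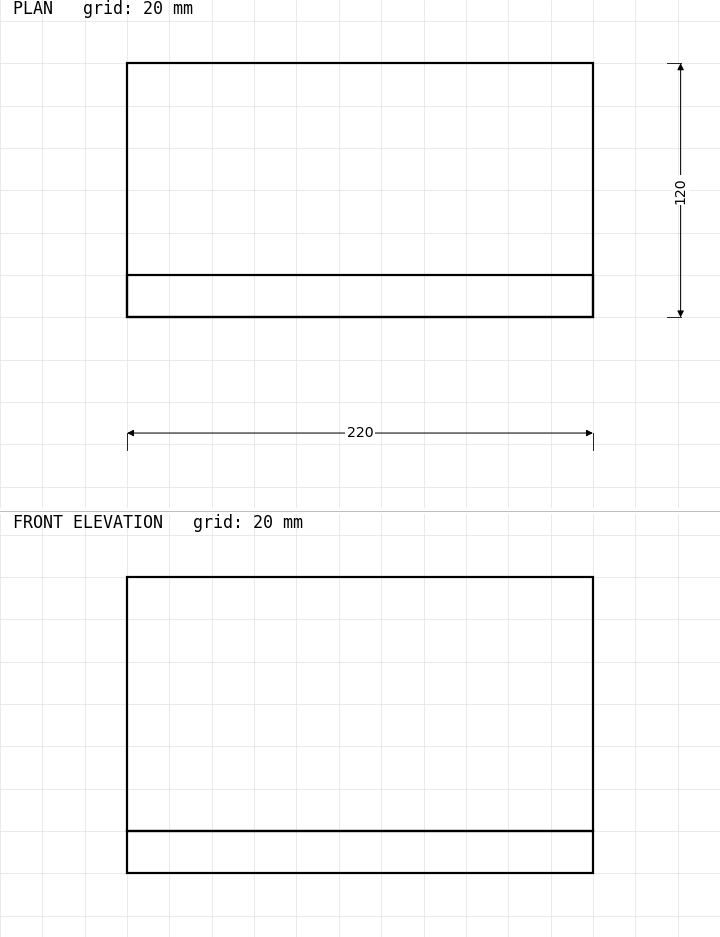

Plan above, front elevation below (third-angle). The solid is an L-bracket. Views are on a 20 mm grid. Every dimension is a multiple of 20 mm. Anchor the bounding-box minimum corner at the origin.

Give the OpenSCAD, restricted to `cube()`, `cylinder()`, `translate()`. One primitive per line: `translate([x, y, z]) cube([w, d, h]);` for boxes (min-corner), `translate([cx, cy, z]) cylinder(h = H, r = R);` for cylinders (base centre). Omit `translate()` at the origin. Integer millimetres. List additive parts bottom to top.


cube([220, 120, 20]);
translate([0, 0, 20]) cube([220, 20, 120]);


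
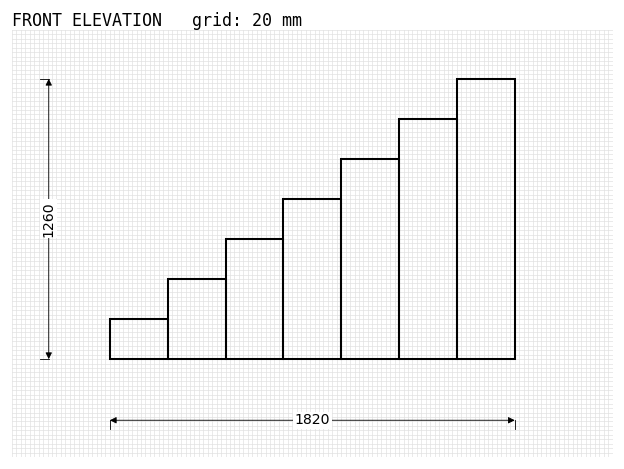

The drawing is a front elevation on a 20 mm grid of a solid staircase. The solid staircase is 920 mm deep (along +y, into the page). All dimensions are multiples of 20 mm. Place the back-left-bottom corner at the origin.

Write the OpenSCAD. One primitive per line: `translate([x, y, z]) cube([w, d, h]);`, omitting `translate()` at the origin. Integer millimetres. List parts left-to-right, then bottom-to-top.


cube([260, 920, 180]);
translate([260, 0, 0]) cube([260, 920, 360]);
translate([520, 0, 0]) cube([260, 920, 540]);
translate([780, 0, 0]) cube([260, 920, 720]);
translate([1040, 0, 0]) cube([260, 920, 900]);
translate([1300, 0, 0]) cube([260, 920, 1080]);
translate([1560, 0, 0]) cube([260, 920, 1260]);


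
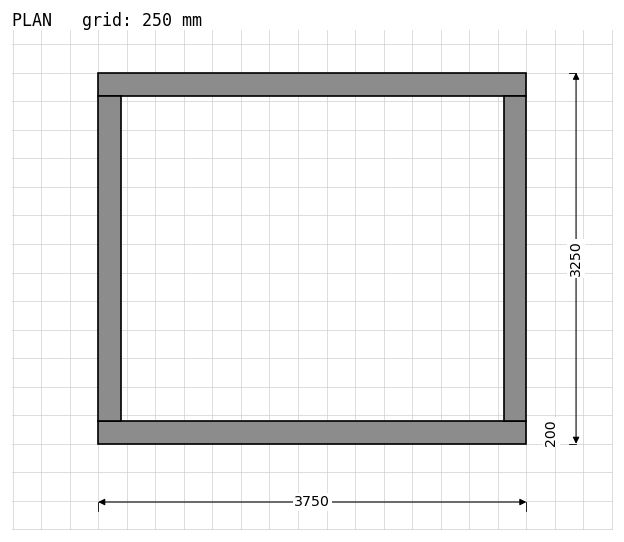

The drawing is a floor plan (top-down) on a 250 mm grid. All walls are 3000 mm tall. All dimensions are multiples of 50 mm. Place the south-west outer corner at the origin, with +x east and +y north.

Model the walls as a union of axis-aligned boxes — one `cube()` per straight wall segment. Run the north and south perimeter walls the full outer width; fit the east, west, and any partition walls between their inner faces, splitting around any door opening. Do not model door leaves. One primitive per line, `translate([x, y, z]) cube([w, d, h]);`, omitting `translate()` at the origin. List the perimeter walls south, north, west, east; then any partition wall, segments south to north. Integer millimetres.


cube([3750, 200, 3000]);
translate([0, 3050, 0]) cube([3750, 200, 3000]);
translate([0, 200, 0]) cube([200, 2850, 3000]);
translate([3550, 200, 0]) cube([200, 2850, 3000]);


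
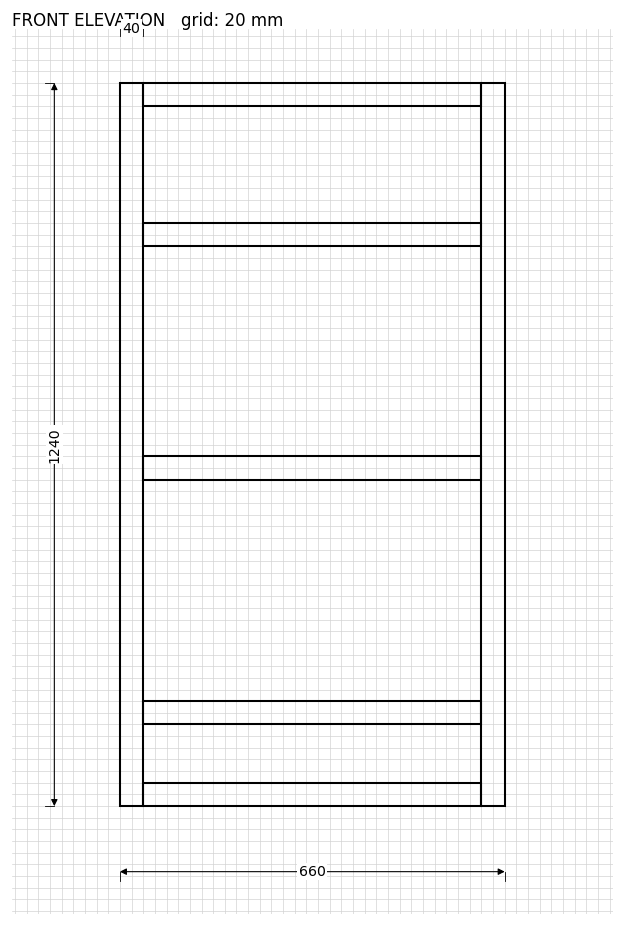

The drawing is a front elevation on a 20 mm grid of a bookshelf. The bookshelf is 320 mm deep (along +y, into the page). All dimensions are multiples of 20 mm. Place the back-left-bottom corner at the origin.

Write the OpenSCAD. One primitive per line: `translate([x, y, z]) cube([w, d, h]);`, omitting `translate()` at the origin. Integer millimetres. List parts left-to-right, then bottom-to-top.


cube([40, 320, 1240]);
translate([40, 0, 0]) cube([580, 320, 40]);
translate([40, 0, 140]) cube([580, 320, 40]);
translate([40, 0, 560]) cube([580, 320, 40]);
translate([40, 0, 960]) cube([580, 320, 40]);
translate([40, 0, 1200]) cube([580, 320, 40]);
translate([620, 0, 0]) cube([40, 320, 1240]);
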